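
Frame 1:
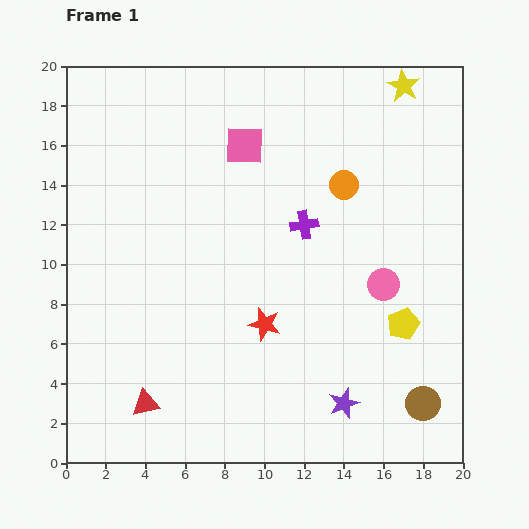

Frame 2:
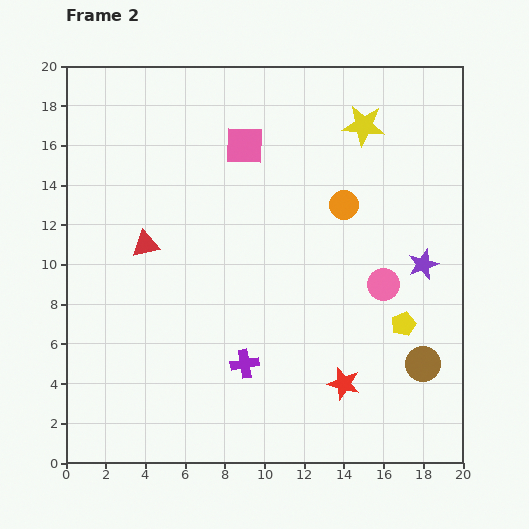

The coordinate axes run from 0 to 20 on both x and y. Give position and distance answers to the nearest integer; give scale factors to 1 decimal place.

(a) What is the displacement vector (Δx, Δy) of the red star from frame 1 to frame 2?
(4, -3)

The red star was at (10, 7) in frame 1 and (14, 4) in frame 2.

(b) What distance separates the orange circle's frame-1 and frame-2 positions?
1

The orange circle moved from (14, 14) to (14, 13), a distance of √(0² + 1²) ≈ 1.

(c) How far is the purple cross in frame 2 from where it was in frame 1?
8

The purple cross moved from (12, 12) to (9, 5), a distance of √(3² + 7²) ≈ 8.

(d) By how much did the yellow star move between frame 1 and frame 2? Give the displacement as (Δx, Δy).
(-2, -2)

The yellow star was at (17, 19) in frame 1 and (15, 17) in frame 2.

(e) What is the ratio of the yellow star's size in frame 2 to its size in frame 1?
1.3×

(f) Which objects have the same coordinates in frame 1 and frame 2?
the pink circle, the pink square, the yellow pentagon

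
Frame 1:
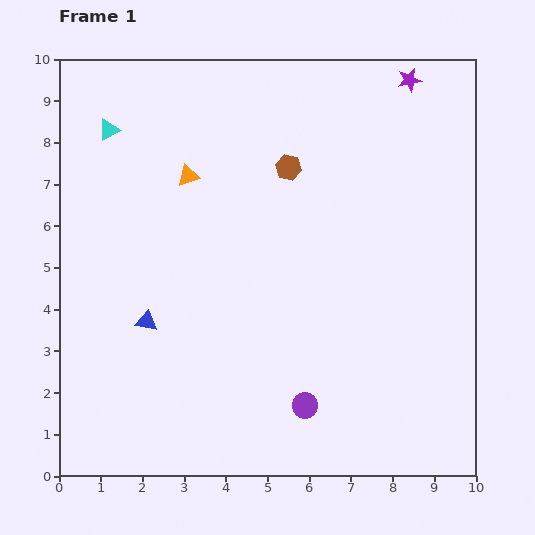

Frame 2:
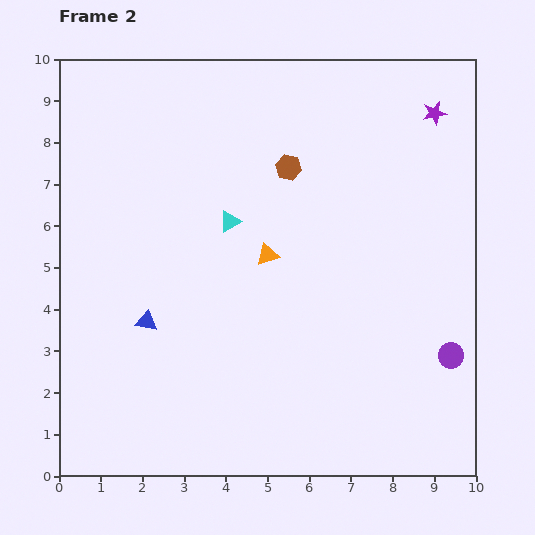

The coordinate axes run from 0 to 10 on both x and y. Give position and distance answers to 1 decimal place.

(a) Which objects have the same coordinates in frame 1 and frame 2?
the blue triangle, the brown hexagon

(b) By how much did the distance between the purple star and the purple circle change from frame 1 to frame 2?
-2.4

Distance in frame 1: 8.2. Distance in frame 2: 5.8.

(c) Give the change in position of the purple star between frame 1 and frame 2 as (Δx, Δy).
(0.6, -0.8)

The purple star was at (8.4, 9.5) in frame 1 and (9.0, 8.7) in frame 2.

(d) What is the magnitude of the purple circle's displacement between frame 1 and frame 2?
3.7

The purple circle moved from (5.9, 1.7) to (9.4, 2.9), a distance of √(3.5² + 1.2²) ≈ 3.7.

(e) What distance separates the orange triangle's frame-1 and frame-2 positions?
2.7

The orange triangle moved from (3.1, 7.2) to (5.0, 5.3), a distance of √(1.9² + 1.9²) ≈ 2.7.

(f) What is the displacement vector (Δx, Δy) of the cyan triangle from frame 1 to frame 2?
(2.9, -2.2)

The cyan triangle was at (1.2, 8.3) in frame 1 and (4.1, 6.1) in frame 2.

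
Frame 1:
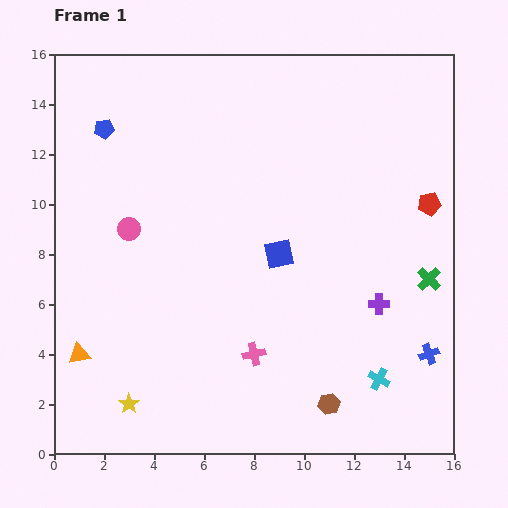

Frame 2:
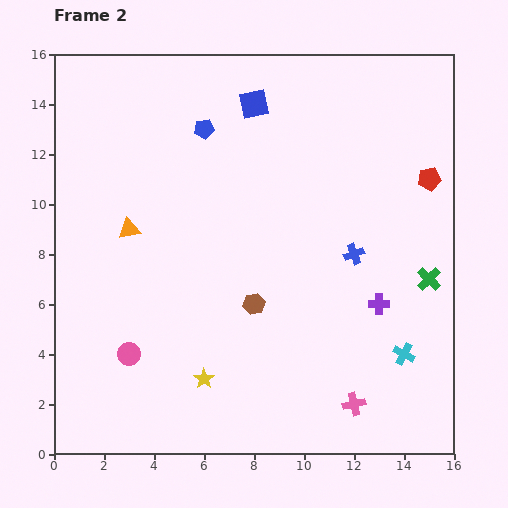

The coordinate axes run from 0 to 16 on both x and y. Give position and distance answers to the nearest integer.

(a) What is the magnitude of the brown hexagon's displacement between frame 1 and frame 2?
5

The brown hexagon moved from (11, 2) to (8, 6), a distance of √(3² + 4²) ≈ 5.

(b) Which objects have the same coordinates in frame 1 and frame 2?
the purple cross, the green cross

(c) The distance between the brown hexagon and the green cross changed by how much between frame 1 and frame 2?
+1

Distance in frame 1: 6. Distance in frame 2: 7.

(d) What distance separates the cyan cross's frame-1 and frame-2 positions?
1

The cyan cross moved from (13, 3) to (14, 4), a distance of √(1² + 1²) ≈ 1.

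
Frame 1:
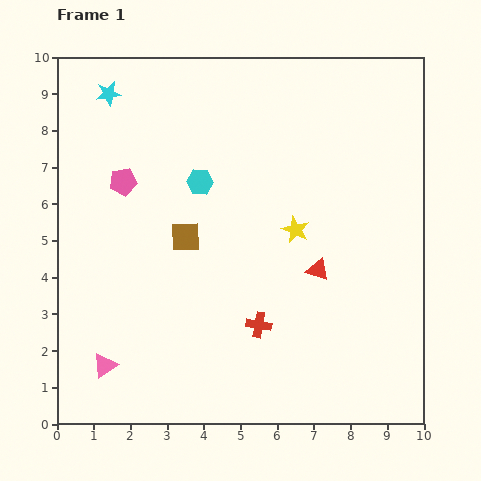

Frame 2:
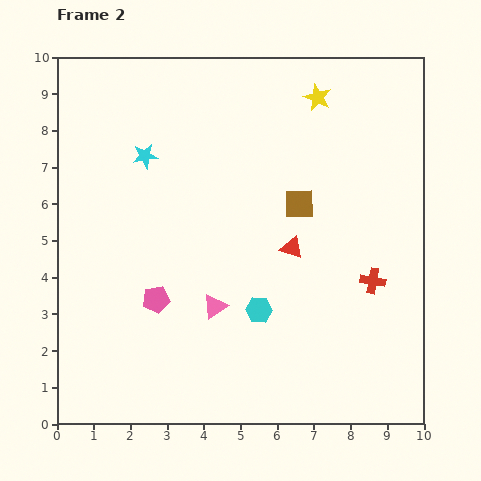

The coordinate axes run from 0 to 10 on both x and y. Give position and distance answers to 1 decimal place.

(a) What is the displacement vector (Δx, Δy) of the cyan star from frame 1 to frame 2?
(1.0, -1.7)

The cyan star was at (1.4, 9.0) in frame 1 and (2.4, 7.3) in frame 2.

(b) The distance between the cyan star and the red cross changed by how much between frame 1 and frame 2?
-0.4

Distance in frame 1: 7.5. Distance in frame 2: 7.1.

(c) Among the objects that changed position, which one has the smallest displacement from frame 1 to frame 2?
the red triangle

(moved 0.9)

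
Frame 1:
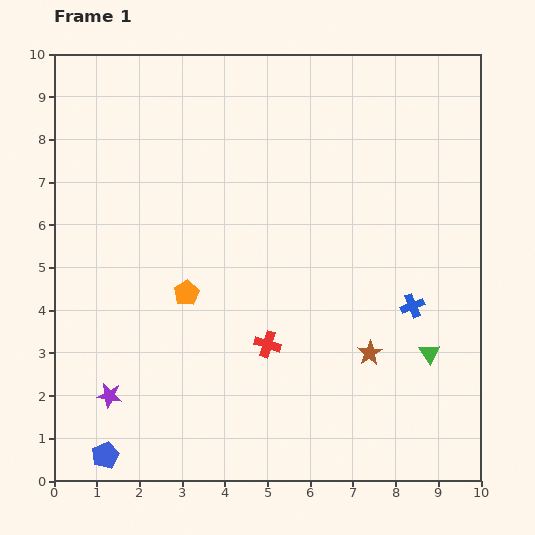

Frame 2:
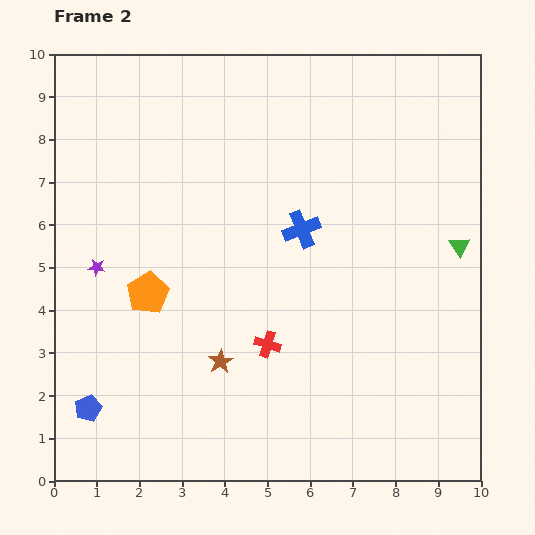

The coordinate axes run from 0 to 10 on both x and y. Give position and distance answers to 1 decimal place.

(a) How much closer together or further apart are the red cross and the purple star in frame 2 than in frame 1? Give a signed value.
+0.5

Distance in frame 1: 3.9. Distance in frame 2: 4.4.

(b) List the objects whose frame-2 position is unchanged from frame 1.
the red cross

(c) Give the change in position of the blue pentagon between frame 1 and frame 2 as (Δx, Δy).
(-0.4, 1.1)

The blue pentagon was at (1.2, 0.6) in frame 1 and (0.8, 1.7) in frame 2.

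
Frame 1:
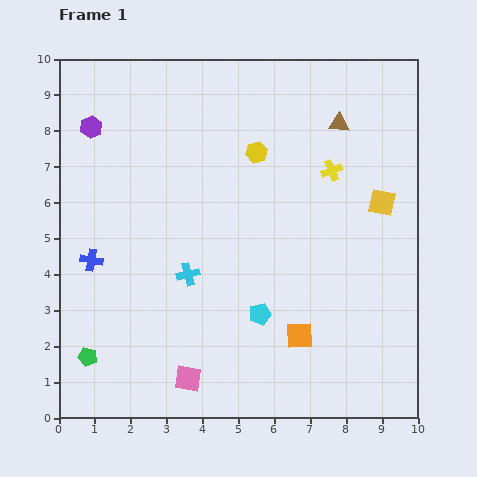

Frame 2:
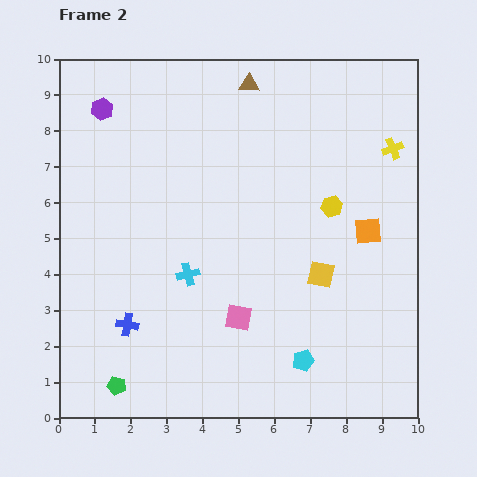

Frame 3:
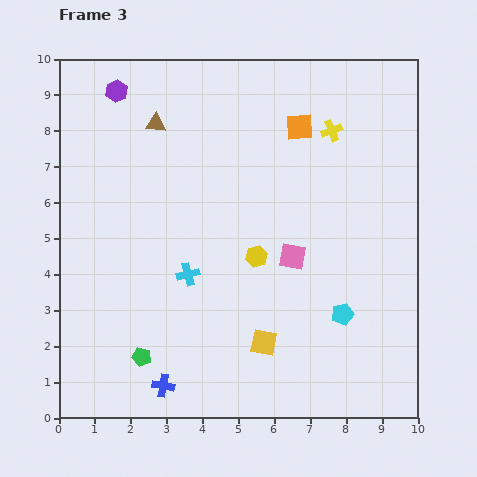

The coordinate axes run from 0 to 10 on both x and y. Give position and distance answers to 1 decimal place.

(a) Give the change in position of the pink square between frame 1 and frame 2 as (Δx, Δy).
(1.4, 1.7)

The pink square was at (3.6, 1.1) in frame 1 and (5.0, 2.8) in frame 2.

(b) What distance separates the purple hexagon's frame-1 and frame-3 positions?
1.2

The purple hexagon moved from (0.9, 8.1) to (1.6, 9.1), a distance of √(0.7² + 1.0²) ≈ 1.2.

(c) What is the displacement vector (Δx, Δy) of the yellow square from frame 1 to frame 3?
(-3.3, -3.9)

The yellow square was at (9.0, 6.0) in frame 1 and (5.7, 2.1) in frame 3.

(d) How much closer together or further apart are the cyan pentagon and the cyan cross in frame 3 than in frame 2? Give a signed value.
+0.4

Distance in frame 2: 4.0. Distance in frame 3: 4.4.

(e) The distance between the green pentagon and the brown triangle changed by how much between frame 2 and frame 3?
-2.7

Distance in frame 2: 9.2. Distance in frame 3: 6.5.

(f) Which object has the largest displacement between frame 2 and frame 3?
the orange square

(moved 3.5; next 2.8)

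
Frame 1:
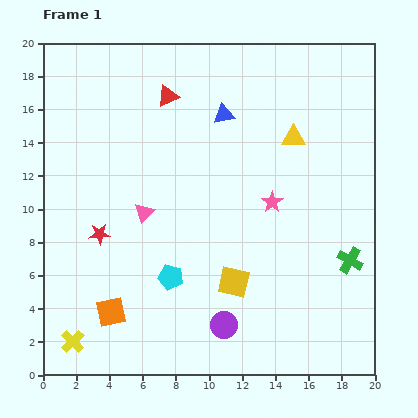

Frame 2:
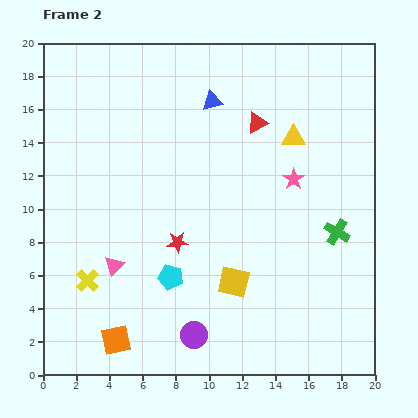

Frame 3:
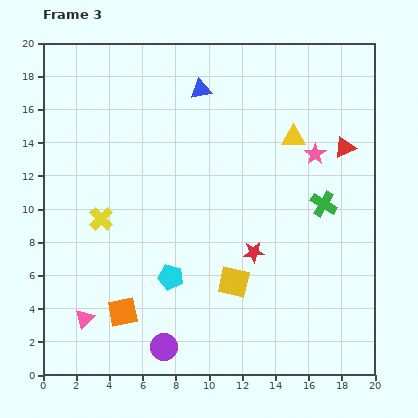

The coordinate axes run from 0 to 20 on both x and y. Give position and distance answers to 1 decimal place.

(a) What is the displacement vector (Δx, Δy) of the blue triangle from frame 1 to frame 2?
(-0.7, 0.8)

The blue triangle was at (10.9, 15.7) in frame 1 and (10.2, 16.5) in frame 2.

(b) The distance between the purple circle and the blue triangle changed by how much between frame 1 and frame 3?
+3.0

Distance in frame 1: 12.7. Distance in frame 3: 15.7.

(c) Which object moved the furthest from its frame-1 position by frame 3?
the red triangle

(moved 11.1; next 9.4)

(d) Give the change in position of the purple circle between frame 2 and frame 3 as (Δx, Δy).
(-1.8, -0.7)

The purple circle was at (9.1, 2.4) in frame 2 and (7.3, 1.7) in frame 3.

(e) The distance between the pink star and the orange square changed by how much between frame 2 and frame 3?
+0.6

Distance in frame 2: 14.4. Distance in frame 3: 15.0.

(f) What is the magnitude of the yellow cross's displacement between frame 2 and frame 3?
3.8

The yellow cross moved from (2.7, 5.7) to (3.5, 9.4), a distance of √(0.8² + 3.7²) ≈ 3.8.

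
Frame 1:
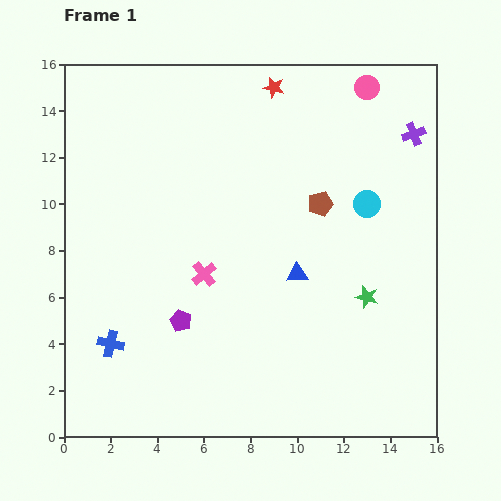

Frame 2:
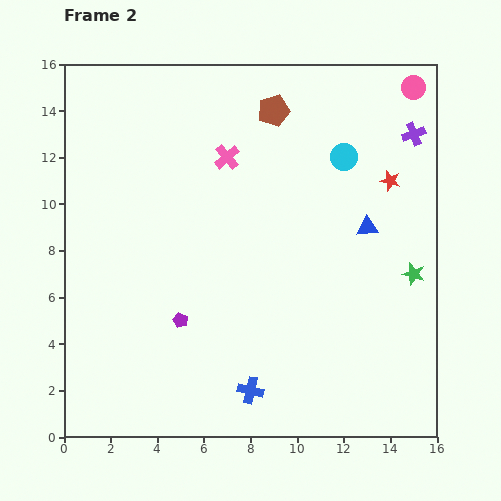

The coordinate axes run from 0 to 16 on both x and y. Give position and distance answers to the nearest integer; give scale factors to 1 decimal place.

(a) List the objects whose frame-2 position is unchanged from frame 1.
the purple pentagon, the purple cross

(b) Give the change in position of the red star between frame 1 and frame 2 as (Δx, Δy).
(5, -4)

The red star was at (9, 15) in frame 1 and (14, 11) in frame 2.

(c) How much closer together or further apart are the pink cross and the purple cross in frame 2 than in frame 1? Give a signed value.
-3

Distance in frame 1: 11. Distance in frame 2: 8.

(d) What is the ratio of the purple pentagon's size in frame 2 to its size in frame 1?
0.7×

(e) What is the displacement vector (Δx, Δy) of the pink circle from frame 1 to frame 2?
(2, 0)

The pink circle was at (13, 15) in frame 1 and (15, 15) in frame 2.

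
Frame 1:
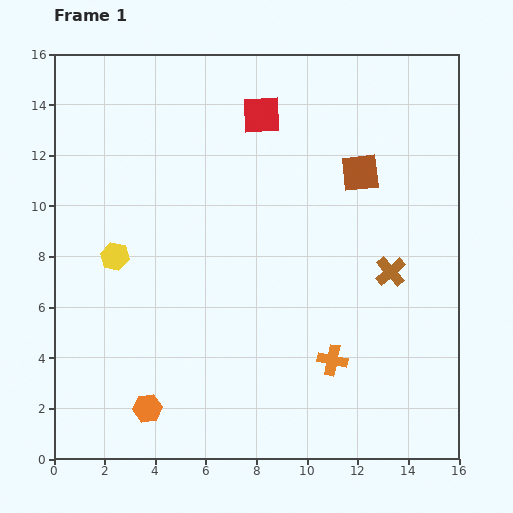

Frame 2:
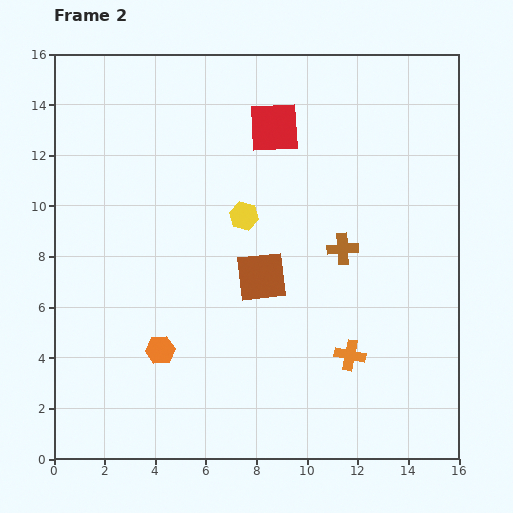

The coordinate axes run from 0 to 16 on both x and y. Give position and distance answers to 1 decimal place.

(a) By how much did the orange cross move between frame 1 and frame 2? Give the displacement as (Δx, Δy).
(0.7, 0.2)

The orange cross was at (11.0, 3.9) in frame 1 and (11.7, 4.1) in frame 2.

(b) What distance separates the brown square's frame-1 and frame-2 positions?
5.7

The brown square moved from (12.1, 11.3) to (8.2, 7.2), a distance of √(3.9² + 4.1²) ≈ 5.7.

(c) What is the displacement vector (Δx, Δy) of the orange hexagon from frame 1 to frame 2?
(0.5, 2.3)

The orange hexagon was at (3.7, 2.0) in frame 1 and (4.2, 4.3) in frame 2.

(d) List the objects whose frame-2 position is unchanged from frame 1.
none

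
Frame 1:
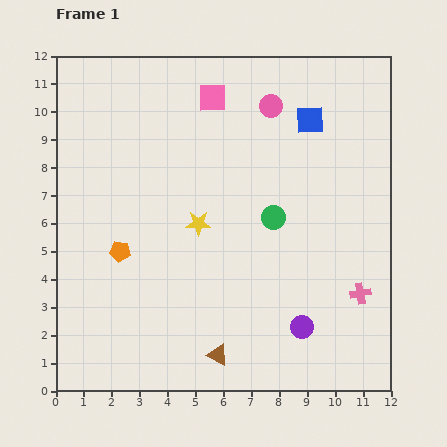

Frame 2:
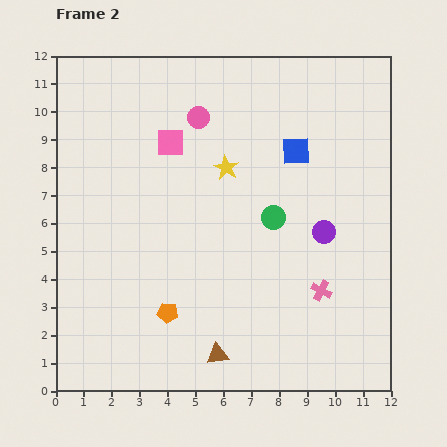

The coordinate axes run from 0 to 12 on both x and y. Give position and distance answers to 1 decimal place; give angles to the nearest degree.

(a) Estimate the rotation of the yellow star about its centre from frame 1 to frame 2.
30° clockwise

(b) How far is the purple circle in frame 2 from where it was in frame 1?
3.5

The purple circle moved from (8.8, 2.3) to (9.6, 5.7), a distance of √(0.8² + 3.4²) ≈ 3.5.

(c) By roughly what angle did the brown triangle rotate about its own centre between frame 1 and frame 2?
36° counter-clockwise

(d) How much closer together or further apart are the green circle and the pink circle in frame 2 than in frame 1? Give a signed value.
+0.5

Distance in frame 1: 4.0. Distance in frame 2: 4.5.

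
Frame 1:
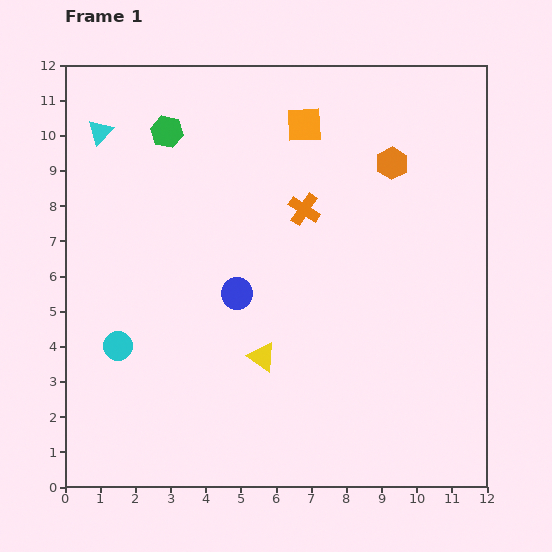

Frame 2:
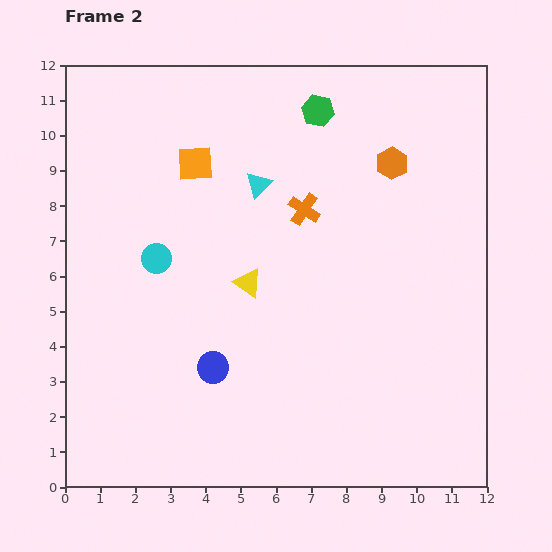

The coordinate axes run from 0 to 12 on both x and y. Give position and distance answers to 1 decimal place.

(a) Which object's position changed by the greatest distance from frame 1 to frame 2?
the cyan triangle

(moved 4.7; next 4.3)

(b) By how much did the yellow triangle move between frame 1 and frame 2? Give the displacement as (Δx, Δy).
(-0.4, 2.1)

The yellow triangle was at (5.6, 3.7) in frame 1 and (5.2, 5.8) in frame 2.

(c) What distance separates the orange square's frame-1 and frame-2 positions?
3.3

The orange square moved from (6.8, 10.3) to (3.7, 9.2), a distance of √(3.1² + 1.1²) ≈ 3.3.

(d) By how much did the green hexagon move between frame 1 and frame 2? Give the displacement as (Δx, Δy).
(4.3, 0.6)

The green hexagon was at (2.9, 10.1) in frame 1 and (7.2, 10.7) in frame 2.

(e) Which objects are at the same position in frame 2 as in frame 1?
the orange cross, the orange hexagon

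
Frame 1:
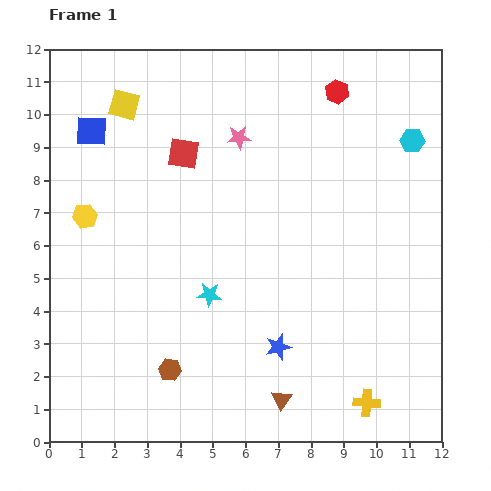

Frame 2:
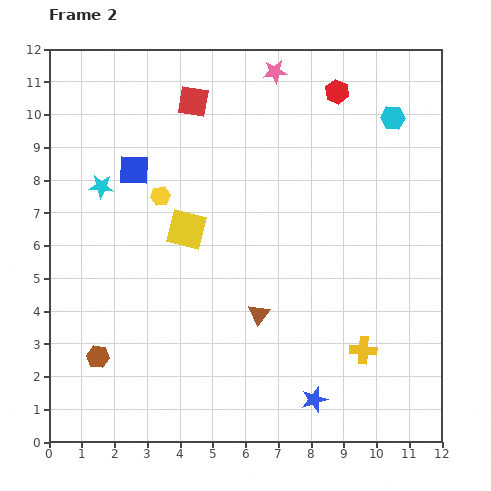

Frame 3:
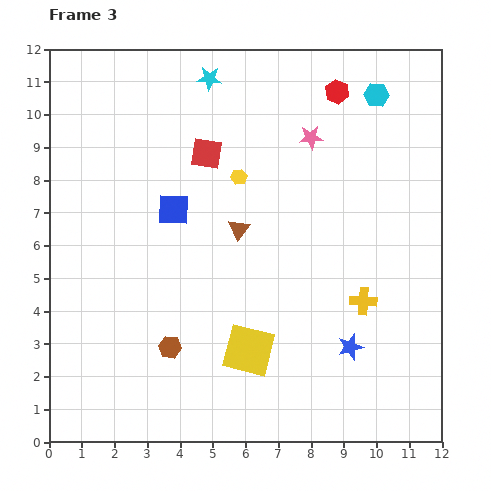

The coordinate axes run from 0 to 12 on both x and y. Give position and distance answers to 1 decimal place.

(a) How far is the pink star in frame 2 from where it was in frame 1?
2.3

The pink star moved from (5.8, 9.3) to (6.9, 11.3), a distance of √(1.1² + 2.0²) ≈ 2.3.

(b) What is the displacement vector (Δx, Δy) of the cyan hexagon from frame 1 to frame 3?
(-1.1, 1.4)

The cyan hexagon was at (11.1, 9.2) in frame 1 and (10.0, 10.6) in frame 3.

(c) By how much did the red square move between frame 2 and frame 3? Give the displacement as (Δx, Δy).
(0.4, -1.6)

The red square was at (4.4, 10.4) in frame 2 and (4.8, 8.8) in frame 3.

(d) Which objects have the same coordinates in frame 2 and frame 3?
the red hexagon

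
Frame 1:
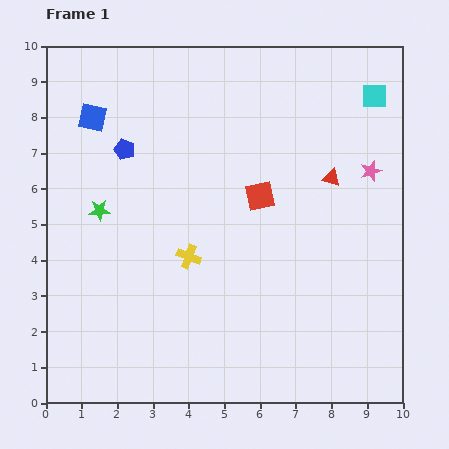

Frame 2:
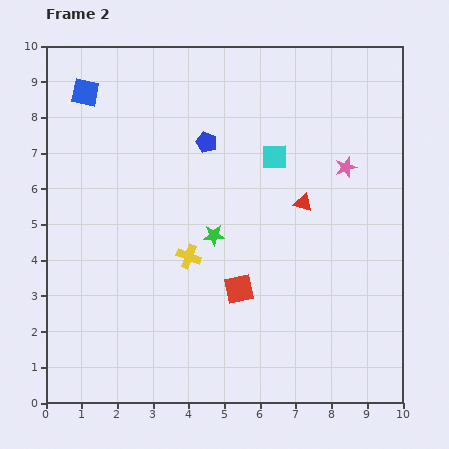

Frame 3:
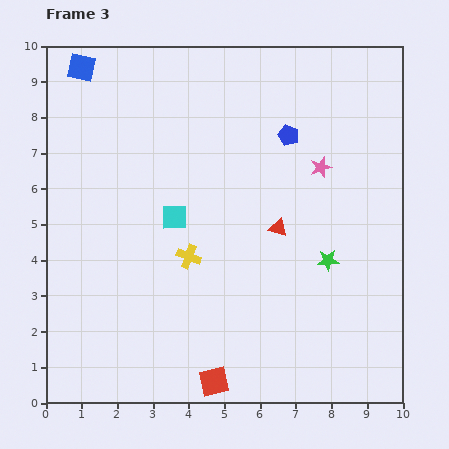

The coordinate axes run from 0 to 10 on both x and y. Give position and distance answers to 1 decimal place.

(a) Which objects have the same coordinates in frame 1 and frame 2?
the yellow cross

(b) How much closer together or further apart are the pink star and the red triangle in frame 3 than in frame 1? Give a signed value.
+1.0

Distance in frame 1: 1.1. Distance in frame 3: 2.1.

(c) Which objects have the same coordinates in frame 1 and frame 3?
the yellow cross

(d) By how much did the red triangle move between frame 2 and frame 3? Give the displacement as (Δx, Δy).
(-0.7, -0.7)

The red triangle was at (7.2, 5.6) in frame 2 and (6.5, 4.9) in frame 3.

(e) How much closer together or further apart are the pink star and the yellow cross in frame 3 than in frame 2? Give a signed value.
-0.6

Distance in frame 2: 5.1. Distance in frame 3: 4.5.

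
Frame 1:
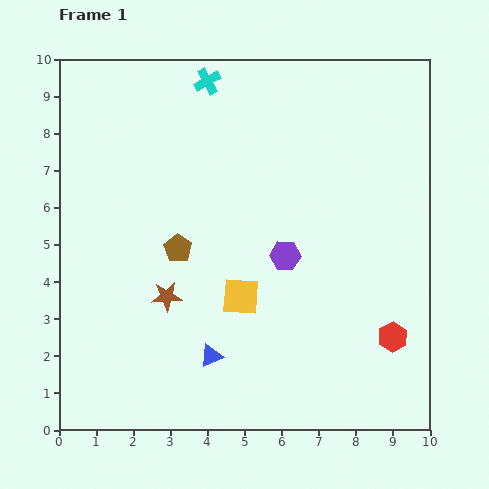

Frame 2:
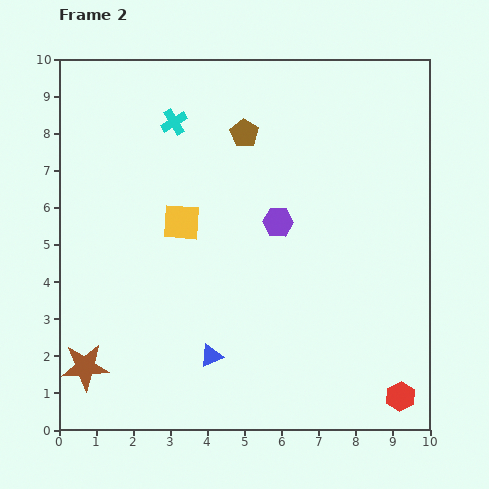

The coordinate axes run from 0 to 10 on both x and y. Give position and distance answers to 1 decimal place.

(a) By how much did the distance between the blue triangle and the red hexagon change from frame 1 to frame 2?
+0.3

Distance in frame 1: 4.9. Distance in frame 2: 5.2.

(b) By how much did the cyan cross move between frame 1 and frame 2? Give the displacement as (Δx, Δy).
(-0.9, -1.1)

The cyan cross was at (4.0, 9.4) in frame 1 and (3.1, 8.3) in frame 2.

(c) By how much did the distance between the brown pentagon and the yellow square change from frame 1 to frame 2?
+0.8

Distance in frame 1: 2.1. Distance in frame 2: 2.9.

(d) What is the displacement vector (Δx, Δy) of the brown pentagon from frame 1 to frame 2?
(1.8, 3.1)

The brown pentagon was at (3.2, 4.9) in frame 1 and (5.0, 8.0) in frame 2.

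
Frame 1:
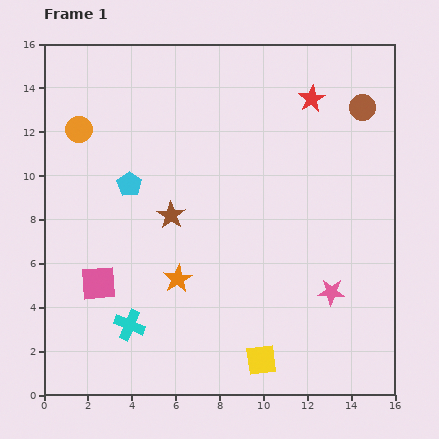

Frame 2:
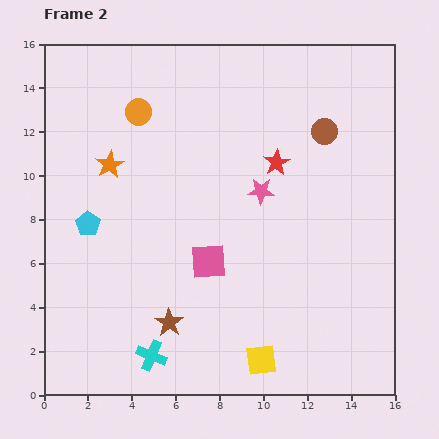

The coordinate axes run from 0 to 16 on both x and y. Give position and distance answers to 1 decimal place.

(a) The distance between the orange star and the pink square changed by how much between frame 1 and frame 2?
+2.7

Distance in frame 1: 3.6. Distance in frame 2: 6.3.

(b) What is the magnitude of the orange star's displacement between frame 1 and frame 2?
6.1

The orange star moved from (6.1, 5.3) to (3.0, 10.5), a distance of √(3.1² + 5.2²) ≈ 6.1.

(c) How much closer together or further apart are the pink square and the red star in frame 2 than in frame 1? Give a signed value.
-7.3

Distance in frame 1: 12.8. Distance in frame 2: 5.5.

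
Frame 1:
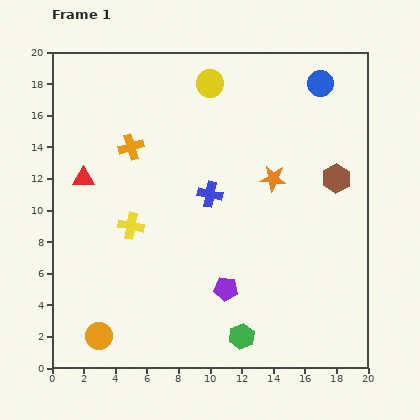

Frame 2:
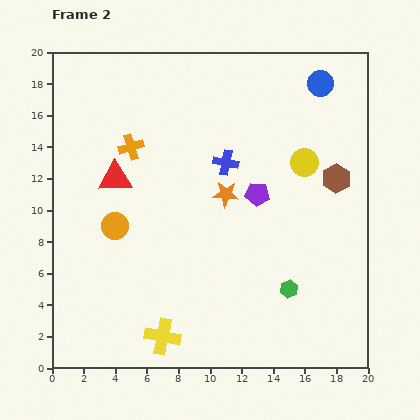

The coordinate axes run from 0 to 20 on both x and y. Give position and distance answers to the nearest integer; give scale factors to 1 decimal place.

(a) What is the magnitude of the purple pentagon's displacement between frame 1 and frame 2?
6

The purple pentagon moved from (11, 5) to (13, 11), a distance of √(2² + 6²) ≈ 6.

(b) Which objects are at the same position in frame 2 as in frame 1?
the blue circle, the orange cross, the brown hexagon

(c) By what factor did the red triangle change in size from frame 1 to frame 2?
1.6×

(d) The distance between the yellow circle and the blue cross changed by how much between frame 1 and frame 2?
-2

Distance in frame 1: 7. Distance in frame 2: 5.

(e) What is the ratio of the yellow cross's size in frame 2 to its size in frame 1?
1.4×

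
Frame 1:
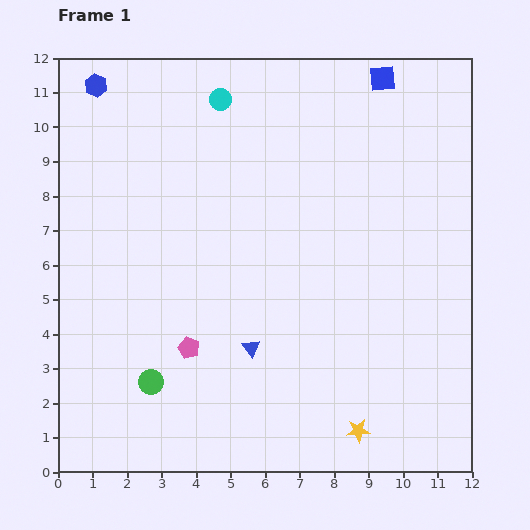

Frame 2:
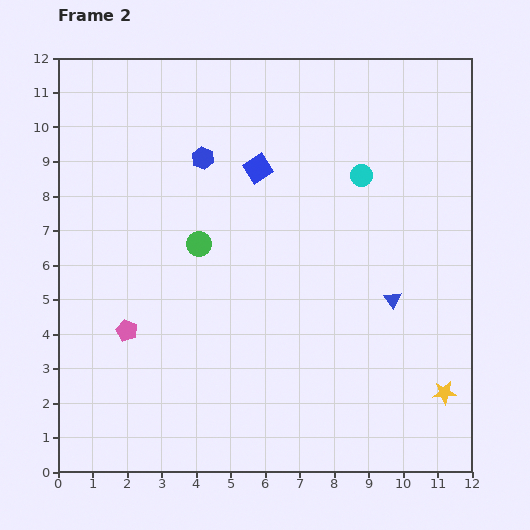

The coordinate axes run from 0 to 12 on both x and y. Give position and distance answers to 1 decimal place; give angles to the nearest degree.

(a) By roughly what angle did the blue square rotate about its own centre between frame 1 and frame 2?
28° counter-clockwise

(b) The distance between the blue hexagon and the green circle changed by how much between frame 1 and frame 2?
-6.2

Distance in frame 1: 8.7. Distance in frame 2: 2.5.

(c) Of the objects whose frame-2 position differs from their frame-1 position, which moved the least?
the pink pentagon

(moved 1.9)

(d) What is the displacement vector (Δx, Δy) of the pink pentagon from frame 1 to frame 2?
(-1.8, 0.5)

The pink pentagon was at (3.8, 3.6) in frame 1 and (2.0, 4.1) in frame 2.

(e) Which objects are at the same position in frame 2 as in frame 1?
none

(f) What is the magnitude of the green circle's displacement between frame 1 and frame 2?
4.2

The green circle moved from (2.7, 2.6) to (4.1, 6.6), a distance of √(1.4² + 4.0²) ≈ 4.2.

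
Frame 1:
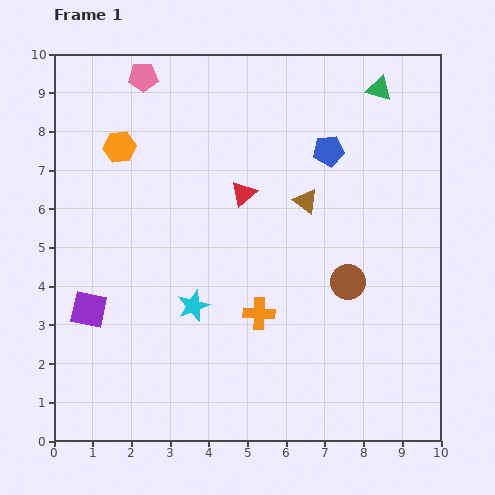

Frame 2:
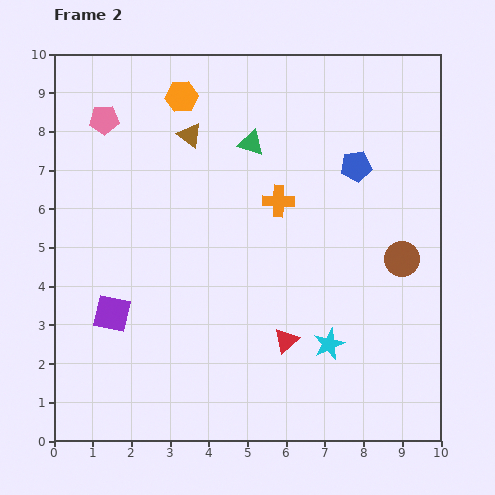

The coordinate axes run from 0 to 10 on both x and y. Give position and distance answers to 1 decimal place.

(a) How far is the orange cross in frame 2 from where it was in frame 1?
2.9

The orange cross moved from (5.3, 3.3) to (5.8, 6.2), a distance of √(0.5² + 2.9²) ≈ 2.9.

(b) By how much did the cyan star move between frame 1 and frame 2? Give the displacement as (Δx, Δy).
(3.5, -1.0)

The cyan star was at (3.6, 3.5) in frame 1 and (7.1, 2.5) in frame 2.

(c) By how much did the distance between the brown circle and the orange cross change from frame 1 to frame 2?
+1.1

Distance in frame 1: 2.4. Distance in frame 2: 3.5.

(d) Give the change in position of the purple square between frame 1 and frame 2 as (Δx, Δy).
(0.6, -0.1)

The purple square was at (0.9, 3.4) in frame 1 and (1.5, 3.3) in frame 2.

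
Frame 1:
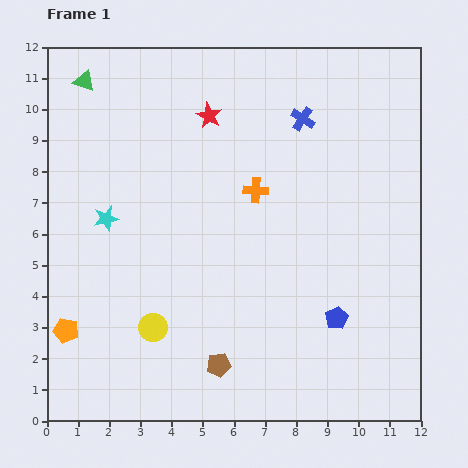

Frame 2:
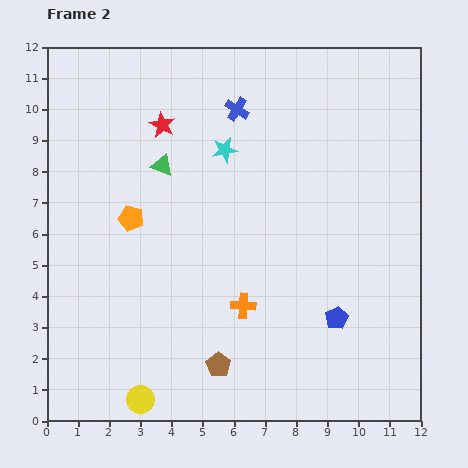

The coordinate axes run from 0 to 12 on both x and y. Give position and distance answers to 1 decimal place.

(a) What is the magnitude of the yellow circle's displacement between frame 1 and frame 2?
2.3

The yellow circle moved from (3.4, 3.0) to (3.0, 0.7), a distance of √(0.4² + 2.3²) ≈ 2.3.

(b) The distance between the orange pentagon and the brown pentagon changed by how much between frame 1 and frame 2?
+0.5

Distance in frame 1: 5.0. Distance in frame 2: 5.5.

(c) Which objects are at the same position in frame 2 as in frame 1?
the brown pentagon, the blue pentagon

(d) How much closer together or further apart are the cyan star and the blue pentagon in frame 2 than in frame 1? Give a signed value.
-1.6

Distance in frame 1: 8.1. Distance in frame 2: 6.5.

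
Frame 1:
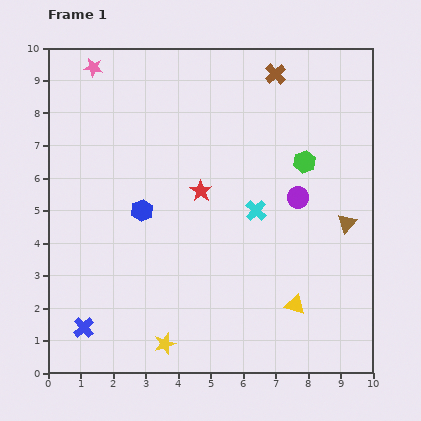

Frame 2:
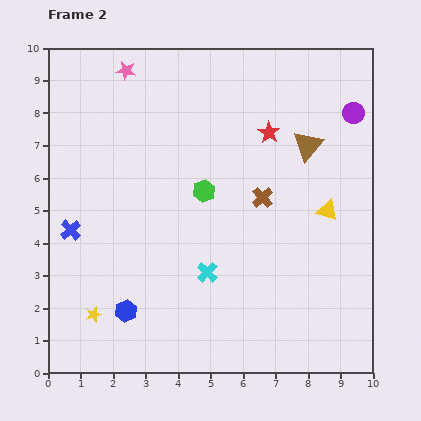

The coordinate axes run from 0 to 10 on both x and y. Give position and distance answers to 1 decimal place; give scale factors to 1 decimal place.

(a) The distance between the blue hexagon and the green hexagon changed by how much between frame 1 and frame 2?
-0.8

Distance in frame 1: 5.2. Distance in frame 2: 4.4.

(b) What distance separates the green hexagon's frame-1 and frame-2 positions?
3.2

The green hexagon moved from (7.9, 6.5) to (4.8, 5.6), a distance of √(3.1² + 0.9²) ≈ 3.2.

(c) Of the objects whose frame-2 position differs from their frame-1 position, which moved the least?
the pink star

(moved 1.0)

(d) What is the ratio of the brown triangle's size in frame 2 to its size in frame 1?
1.6×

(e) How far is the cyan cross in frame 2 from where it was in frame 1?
2.4

The cyan cross moved from (6.4, 5.0) to (4.9, 3.1), a distance of √(1.5² + 1.9²) ≈ 2.4.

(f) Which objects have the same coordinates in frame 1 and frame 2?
none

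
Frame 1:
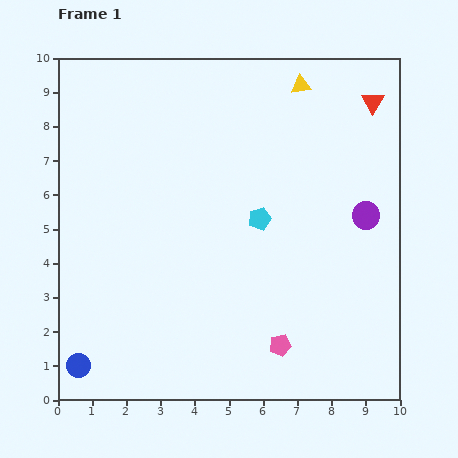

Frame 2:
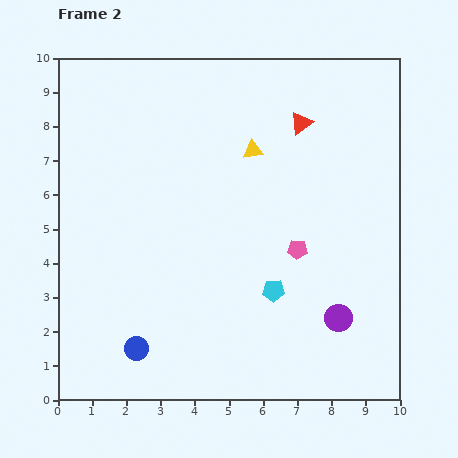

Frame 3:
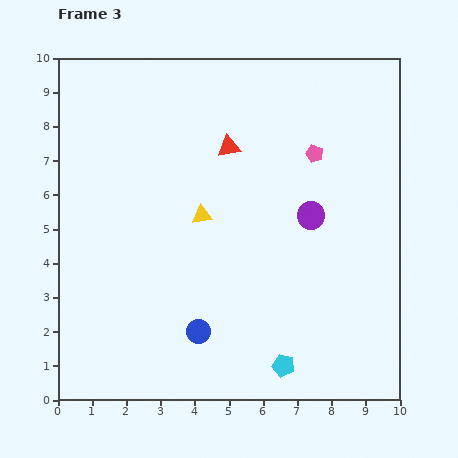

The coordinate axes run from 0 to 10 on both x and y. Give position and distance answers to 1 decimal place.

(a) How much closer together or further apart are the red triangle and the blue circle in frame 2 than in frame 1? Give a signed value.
-3.3

Distance in frame 1: 11.5. Distance in frame 2: 8.2.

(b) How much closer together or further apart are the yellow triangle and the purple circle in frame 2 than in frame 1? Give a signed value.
+1.3

Distance in frame 1: 4.2. Distance in frame 2: 5.5.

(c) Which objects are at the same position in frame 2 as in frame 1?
none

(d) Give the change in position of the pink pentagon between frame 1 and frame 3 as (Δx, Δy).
(1.0, 5.6)

The pink pentagon was at (6.5, 1.6) in frame 1 and (7.5, 7.2) in frame 3.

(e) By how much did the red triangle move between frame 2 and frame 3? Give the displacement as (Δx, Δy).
(-2.1, -0.7)

The red triangle was at (7.1, 8.1) in frame 2 and (5.0, 7.4) in frame 3.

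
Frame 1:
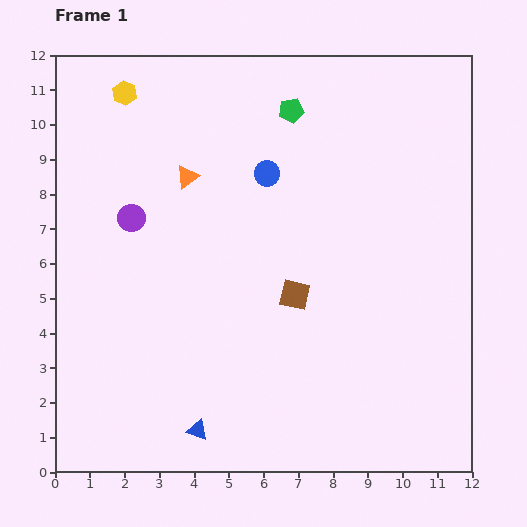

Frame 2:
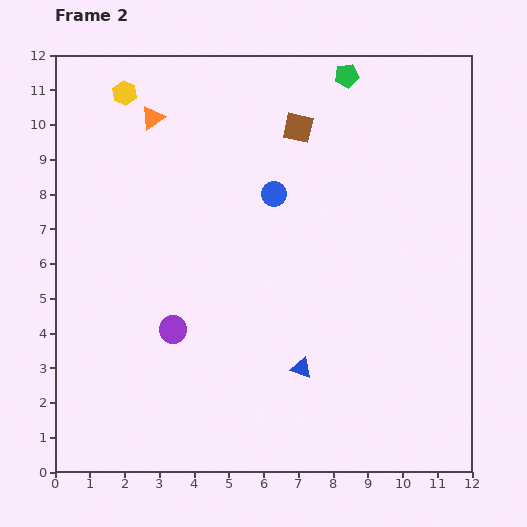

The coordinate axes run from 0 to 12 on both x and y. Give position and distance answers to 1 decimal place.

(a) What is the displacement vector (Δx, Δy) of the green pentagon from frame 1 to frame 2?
(1.6, 1.0)

The green pentagon was at (6.8, 10.4) in frame 1 and (8.4, 11.4) in frame 2.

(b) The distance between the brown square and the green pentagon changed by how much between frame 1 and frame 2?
-3.2

Distance in frame 1: 5.3. Distance in frame 2: 2.1.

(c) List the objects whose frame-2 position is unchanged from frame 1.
the yellow hexagon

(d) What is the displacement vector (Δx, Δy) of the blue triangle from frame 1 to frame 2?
(3.0, 1.8)

The blue triangle was at (4.1, 1.2) in frame 1 and (7.1, 3.0) in frame 2.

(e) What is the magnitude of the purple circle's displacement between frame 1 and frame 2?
3.4

The purple circle moved from (2.2, 7.3) to (3.4, 4.1), a distance of √(1.2² + 3.2²) ≈ 3.4.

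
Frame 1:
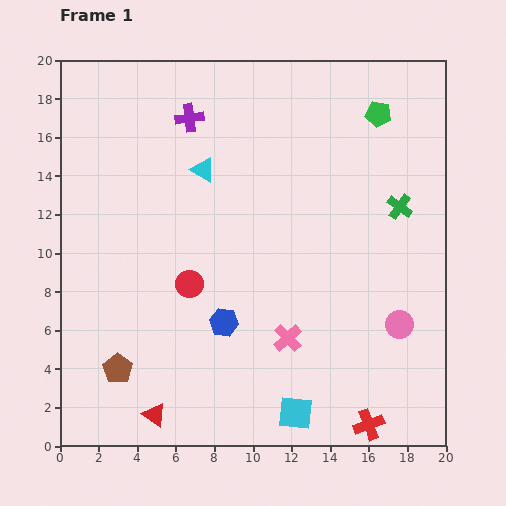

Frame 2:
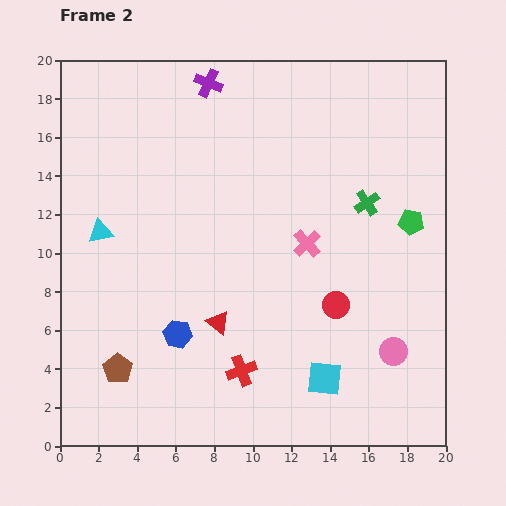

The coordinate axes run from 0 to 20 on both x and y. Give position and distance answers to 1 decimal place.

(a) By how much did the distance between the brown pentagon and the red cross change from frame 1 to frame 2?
-6.9

Distance in frame 1: 13.3. Distance in frame 2: 6.4.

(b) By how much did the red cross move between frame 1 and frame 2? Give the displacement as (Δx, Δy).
(-6.6, 2.8)

The red cross was at (16.0, 1.1) in frame 1 and (9.4, 3.9) in frame 2.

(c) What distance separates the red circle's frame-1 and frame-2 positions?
7.7

The red circle moved from (6.7, 8.4) to (14.3, 7.3), a distance of √(7.6² + 1.1²) ≈ 7.7.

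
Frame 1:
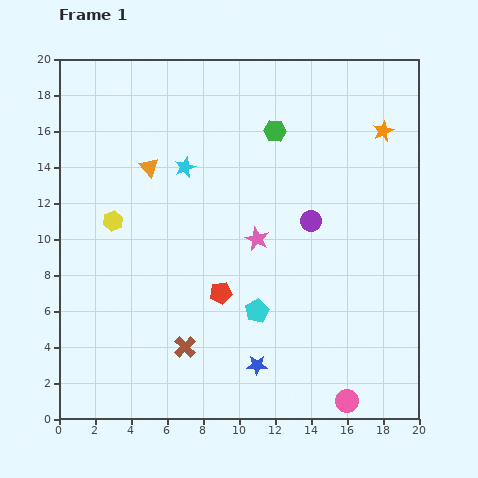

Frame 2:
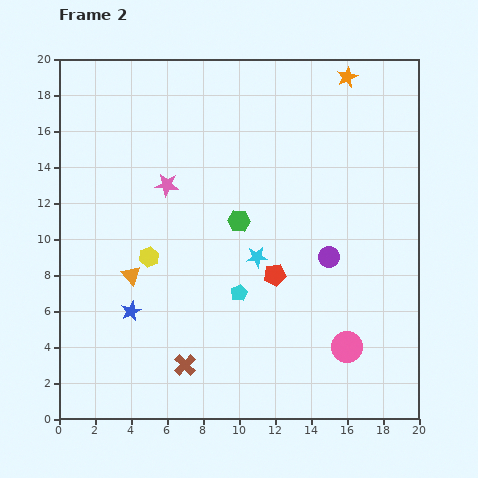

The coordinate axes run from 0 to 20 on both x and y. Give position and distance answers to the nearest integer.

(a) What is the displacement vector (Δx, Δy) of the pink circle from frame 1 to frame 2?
(0, 3)

The pink circle was at (16, 1) in frame 1 and (16, 4) in frame 2.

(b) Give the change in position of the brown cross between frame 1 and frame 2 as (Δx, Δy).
(0, -1)

The brown cross was at (7, 4) in frame 1 and (7, 3) in frame 2.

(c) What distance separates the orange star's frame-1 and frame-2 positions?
4

The orange star moved from (18, 16) to (16, 19), a distance of √(2² + 3²) ≈ 4.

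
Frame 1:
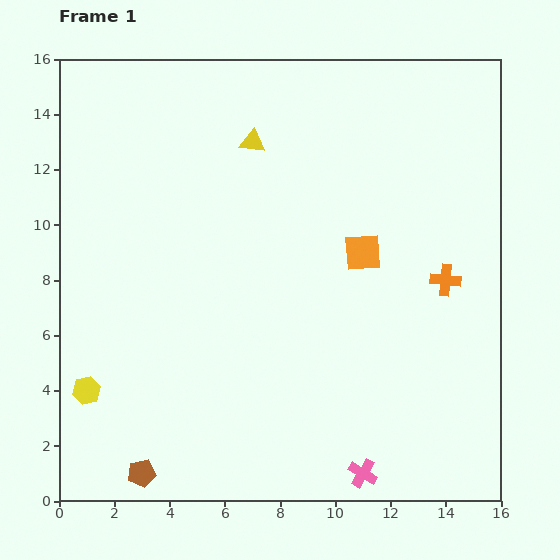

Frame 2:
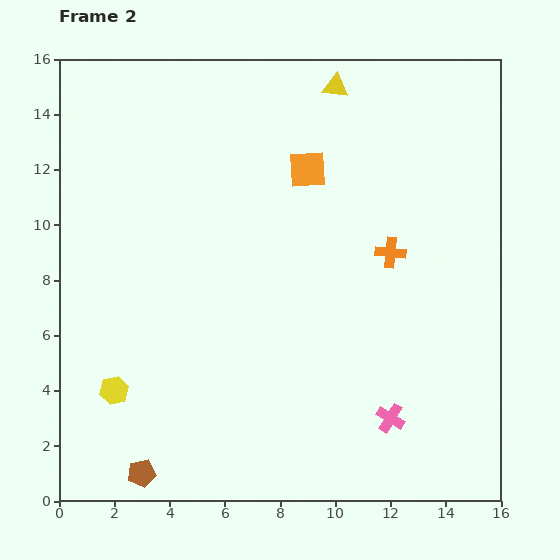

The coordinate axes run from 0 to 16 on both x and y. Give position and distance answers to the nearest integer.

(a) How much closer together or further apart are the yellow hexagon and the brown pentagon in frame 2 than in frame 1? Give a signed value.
-1

Distance in frame 1: 4. Distance in frame 2: 3.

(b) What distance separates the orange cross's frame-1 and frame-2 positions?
2

The orange cross moved from (14, 8) to (12, 9), a distance of √(2² + 1²) ≈ 2.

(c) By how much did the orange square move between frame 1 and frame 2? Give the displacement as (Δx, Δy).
(-2, 3)

The orange square was at (11, 9) in frame 1 and (9, 12) in frame 2.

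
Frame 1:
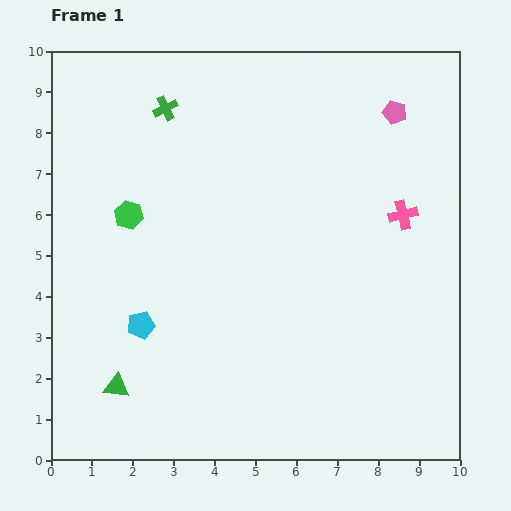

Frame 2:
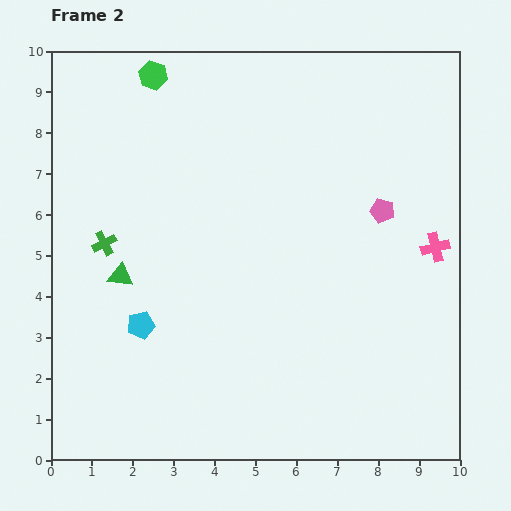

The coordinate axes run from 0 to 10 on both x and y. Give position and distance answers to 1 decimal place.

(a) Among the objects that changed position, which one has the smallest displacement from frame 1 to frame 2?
the pink cross

(moved 1.1)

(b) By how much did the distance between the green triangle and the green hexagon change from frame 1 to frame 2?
+0.8

Distance in frame 1: 4.2. Distance in frame 2: 5.0.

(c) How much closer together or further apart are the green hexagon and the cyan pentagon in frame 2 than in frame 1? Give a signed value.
+3.4

Distance in frame 1: 2.7. Distance in frame 2: 6.1.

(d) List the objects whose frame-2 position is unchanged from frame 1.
the cyan pentagon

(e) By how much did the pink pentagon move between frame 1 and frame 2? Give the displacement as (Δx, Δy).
(-0.3, -2.4)

The pink pentagon was at (8.4, 8.5) in frame 1 and (8.1, 6.1) in frame 2.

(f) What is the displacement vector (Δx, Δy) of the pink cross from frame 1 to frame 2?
(0.8, -0.8)

The pink cross was at (8.6, 6.0) in frame 1 and (9.4, 5.2) in frame 2.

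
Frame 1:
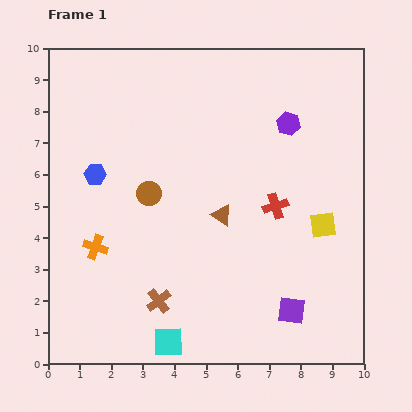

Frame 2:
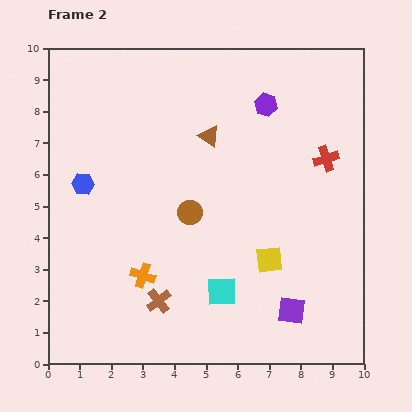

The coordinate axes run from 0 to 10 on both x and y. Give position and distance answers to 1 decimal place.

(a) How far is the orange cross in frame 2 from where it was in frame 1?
1.7

The orange cross moved from (1.5, 3.7) to (3.0, 2.8), a distance of √(1.5² + 0.9²) ≈ 1.7.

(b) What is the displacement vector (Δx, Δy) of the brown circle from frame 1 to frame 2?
(1.3, -0.6)

The brown circle was at (3.2, 5.4) in frame 1 and (4.5, 4.8) in frame 2.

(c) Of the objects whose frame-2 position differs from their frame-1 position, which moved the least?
the blue hexagon

(moved 0.5)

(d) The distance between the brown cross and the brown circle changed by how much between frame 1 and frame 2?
-0.4

Distance in frame 1: 3.4. Distance in frame 2: 3.0.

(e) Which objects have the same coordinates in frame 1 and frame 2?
the purple square, the brown cross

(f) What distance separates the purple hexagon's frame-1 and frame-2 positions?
0.9

The purple hexagon moved from (7.6, 7.6) to (6.9, 8.2), a distance of √(0.7² + 0.6²) ≈ 0.9.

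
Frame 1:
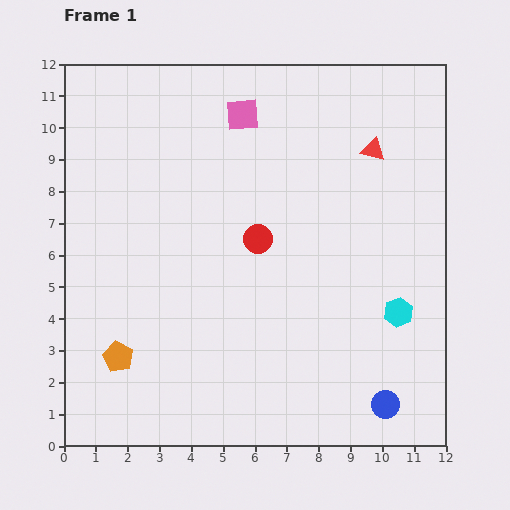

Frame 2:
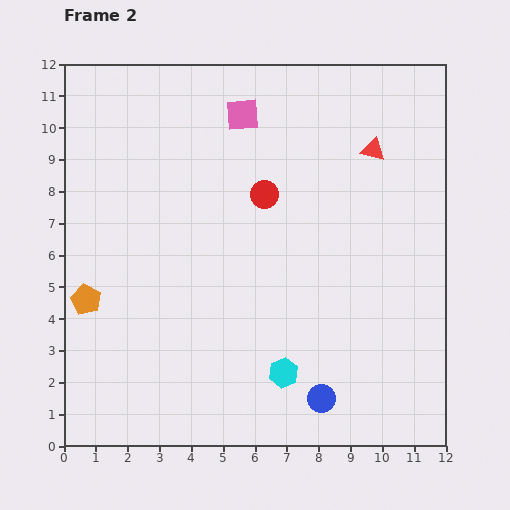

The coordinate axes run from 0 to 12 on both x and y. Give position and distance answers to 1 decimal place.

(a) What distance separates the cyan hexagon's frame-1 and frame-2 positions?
4.1

The cyan hexagon moved from (10.5, 4.2) to (6.9, 2.3), a distance of √(3.6² + 1.9²) ≈ 4.1.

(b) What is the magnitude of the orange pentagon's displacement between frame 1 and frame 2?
2.1

The orange pentagon moved from (1.7, 2.8) to (0.7, 4.6), a distance of √(1.0² + 1.8²) ≈ 2.1.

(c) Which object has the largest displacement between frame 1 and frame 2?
the cyan hexagon

(moved 4.1; next 2.1)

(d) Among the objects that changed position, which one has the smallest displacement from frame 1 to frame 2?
the red circle

(moved 1.4)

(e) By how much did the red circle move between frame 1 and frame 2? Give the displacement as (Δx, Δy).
(0.2, 1.4)

The red circle was at (6.1, 6.5) in frame 1 and (6.3, 7.9) in frame 2.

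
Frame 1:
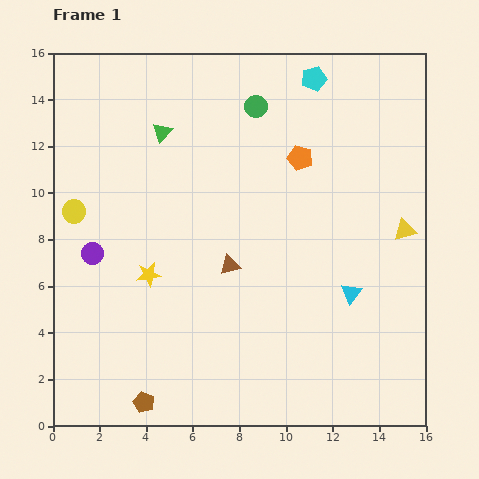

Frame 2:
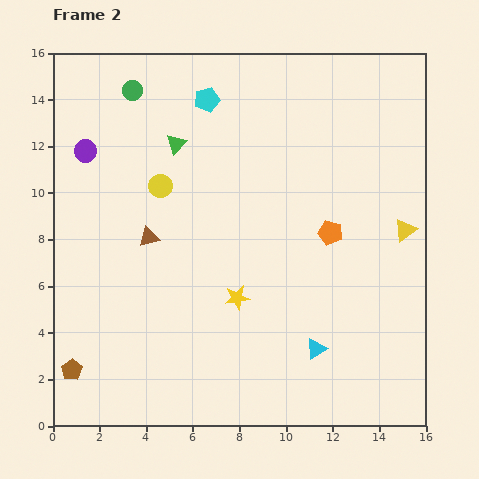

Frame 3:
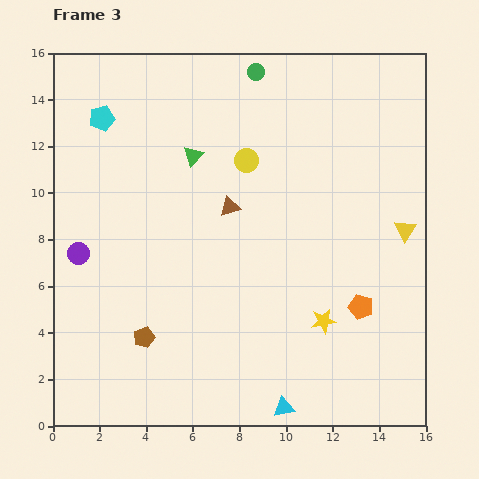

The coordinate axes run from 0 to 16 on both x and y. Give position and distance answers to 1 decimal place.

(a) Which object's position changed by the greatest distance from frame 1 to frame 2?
the green circle

(moved 5.3; next 4.7)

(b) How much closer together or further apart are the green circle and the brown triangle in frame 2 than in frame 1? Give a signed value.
-0.6

Distance in frame 1: 6.9. Distance in frame 2: 6.3.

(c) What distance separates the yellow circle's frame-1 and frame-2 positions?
3.9

The yellow circle moved from (0.9, 9.2) to (4.6, 10.3), a distance of √(3.7² + 1.1²) ≈ 3.9.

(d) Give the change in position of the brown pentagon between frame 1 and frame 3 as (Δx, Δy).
(0.0, 2.8)

The brown pentagon was at (3.9, 1.0) in frame 1 and (3.9, 3.8) in frame 3.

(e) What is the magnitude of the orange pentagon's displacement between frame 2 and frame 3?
3.5

The orange pentagon moved from (11.9, 8.3) to (13.2, 5.1), a distance of √(1.3² + 3.2²) ≈ 3.5.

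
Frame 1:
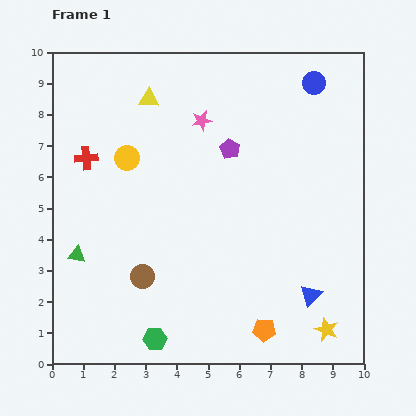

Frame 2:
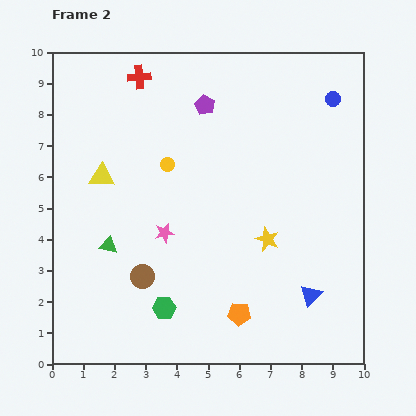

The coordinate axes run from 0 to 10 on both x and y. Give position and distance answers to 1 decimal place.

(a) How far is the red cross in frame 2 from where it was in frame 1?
3.1

The red cross moved from (1.1, 6.6) to (2.8, 9.2), a distance of √(1.7² + 2.6²) ≈ 3.1.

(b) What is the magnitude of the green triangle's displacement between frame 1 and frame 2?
1.0

The green triangle moved from (0.8, 3.5) to (1.8, 3.8), a distance of √(1.0² + 0.3²) ≈ 1.0.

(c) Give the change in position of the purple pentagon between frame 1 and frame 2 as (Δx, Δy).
(-0.8, 1.4)

The purple pentagon was at (5.7, 6.9) in frame 1 and (4.9, 8.3) in frame 2.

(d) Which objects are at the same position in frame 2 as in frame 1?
the brown circle, the blue triangle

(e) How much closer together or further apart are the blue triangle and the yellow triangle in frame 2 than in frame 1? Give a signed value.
-0.5

Distance in frame 1: 8.2. Distance in frame 2: 7.7.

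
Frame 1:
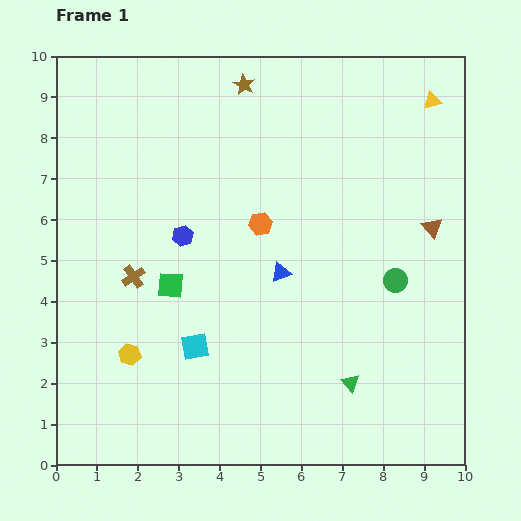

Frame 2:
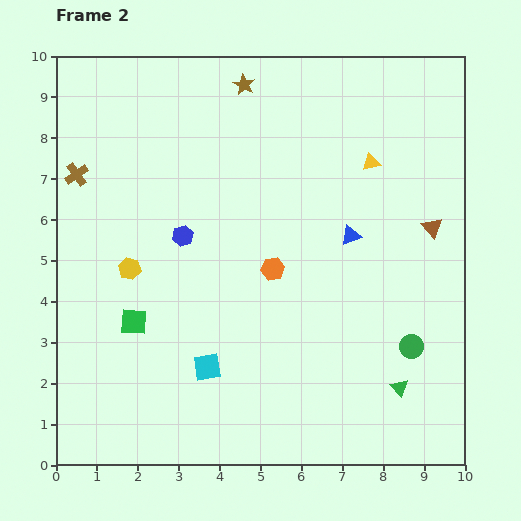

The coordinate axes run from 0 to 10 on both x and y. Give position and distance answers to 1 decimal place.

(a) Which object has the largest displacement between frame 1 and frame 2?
the brown cross

(moved 2.9; next 2.1)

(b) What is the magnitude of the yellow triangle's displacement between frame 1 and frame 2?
2.1

The yellow triangle moved from (9.2, 8.9) to (7.7, 7.4), a distance of √(1.5² + 1.5²) ≈ 2.1.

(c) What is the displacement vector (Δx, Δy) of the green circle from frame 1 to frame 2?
(0.4, -1.6)

The green circle was at (8.3, 4.5) in frame 1 and (8.7, 2.9) in frame 2.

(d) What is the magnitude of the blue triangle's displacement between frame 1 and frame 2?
1.9

The blue triangle moved from (5.5, 4.7) to (7.2, 5.6), a distance of √(1.7² + 0.9²) ≈ 1.9.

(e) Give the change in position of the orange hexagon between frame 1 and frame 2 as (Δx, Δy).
(0.3, -1.1)

The orange hexagon was at (5.0, 5.9) in frame 1 and (5.3, 4.8) in frame 2.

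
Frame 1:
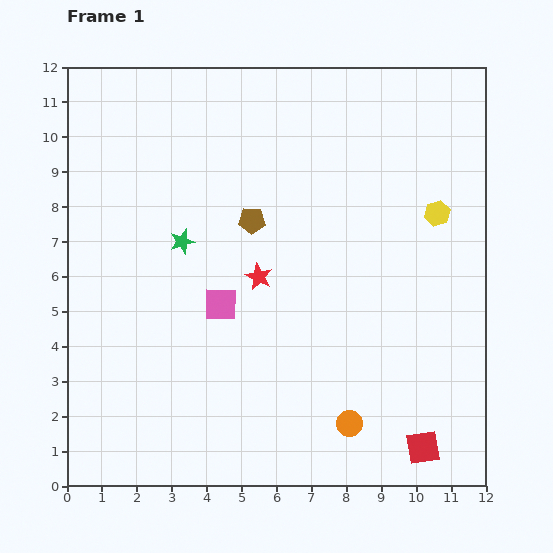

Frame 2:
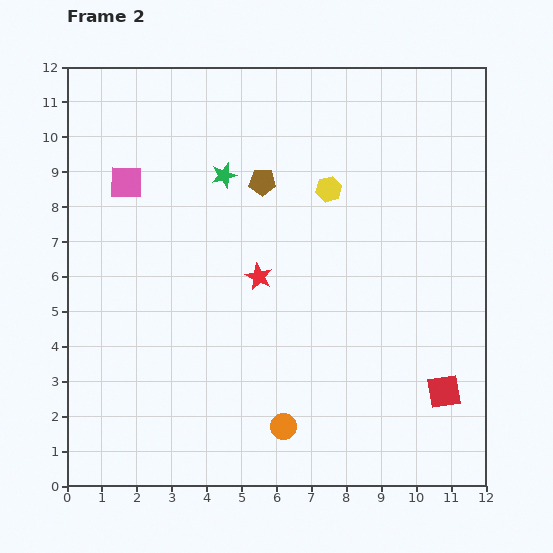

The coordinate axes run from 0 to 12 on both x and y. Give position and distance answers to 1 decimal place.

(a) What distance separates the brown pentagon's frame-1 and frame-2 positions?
1.1

The brown pentagon moved from (5.3, 7.6) to (5.6, 8.7), a distance of √(0.3² + 1.1²) ≈ 1.1.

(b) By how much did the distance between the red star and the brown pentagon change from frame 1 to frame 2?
+1.1

Distance in frame 1: 1.6. Distance in frame 2: 2.7.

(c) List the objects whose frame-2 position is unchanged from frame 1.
the red star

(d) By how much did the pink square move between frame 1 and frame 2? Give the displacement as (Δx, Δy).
(-2.7, 3.5)

The pink square was at (4.4, 5.2) in frame 1 and (1.7, 8.7) in frame 2.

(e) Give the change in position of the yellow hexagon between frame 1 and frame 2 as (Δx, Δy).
(-3.1, 0.7)

The yellow hexagon was at (10.6, 7.8) in frame 1 and (7.5, 8.5) in frame 2.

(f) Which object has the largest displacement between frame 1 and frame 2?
the pink square

(moved 4.4; next 3.2)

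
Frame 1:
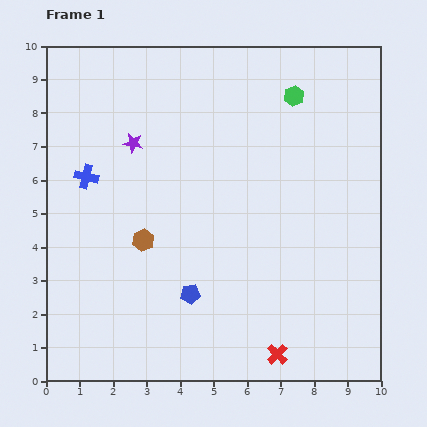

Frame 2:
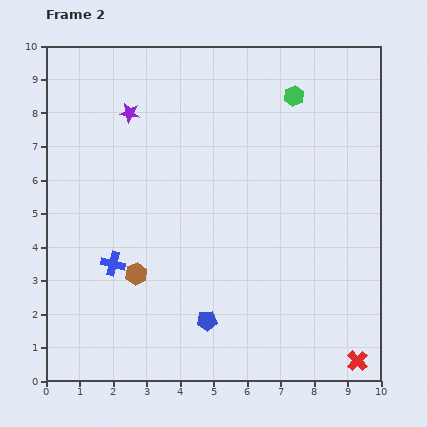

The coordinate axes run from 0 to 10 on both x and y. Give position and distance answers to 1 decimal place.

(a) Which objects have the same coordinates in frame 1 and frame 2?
the green hexagon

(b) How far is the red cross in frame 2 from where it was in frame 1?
2.4

The red cross moved from (6.9, 0.8) to (9.3, 0.6), a distance of √(2.4² + 0.2²) ≈ 2.4.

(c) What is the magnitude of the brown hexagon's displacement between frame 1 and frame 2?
1.0

The brown hexagon moved from (2.9, 4.2) to (2.7, 3.2), a distance of √(0.2² + 1.0²) ≈ 1.0.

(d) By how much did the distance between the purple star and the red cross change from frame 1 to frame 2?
+2.4

Distance in frame 1: 7.6. Distance in frame 2: 10.0.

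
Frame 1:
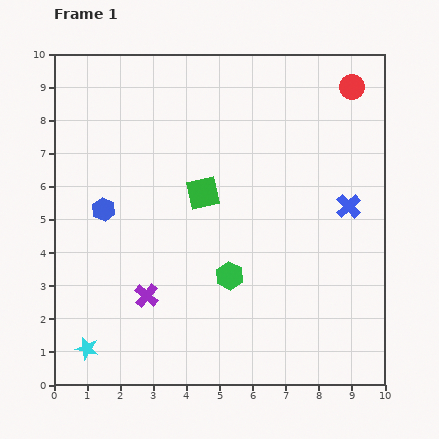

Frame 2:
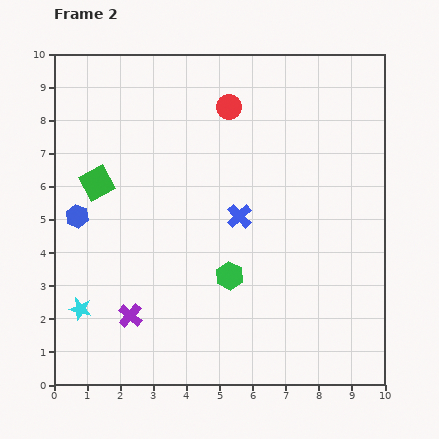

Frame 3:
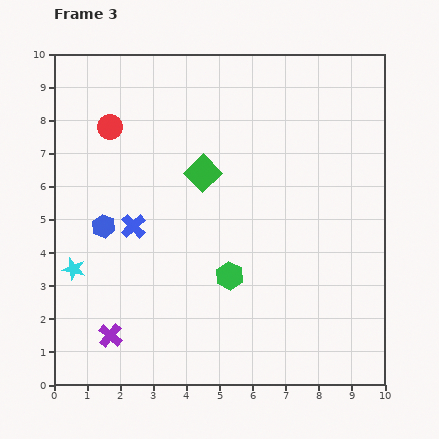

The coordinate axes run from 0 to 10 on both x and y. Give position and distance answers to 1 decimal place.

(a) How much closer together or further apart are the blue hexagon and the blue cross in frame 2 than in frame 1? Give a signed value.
-2.5

Distance in frame 1: 7.4. Distance in frame 2: 4.9.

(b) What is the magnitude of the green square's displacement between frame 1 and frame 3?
0.6

The green square moved from (4.5, 5.8) to (4.5, 6.4), a distance of √(0.0² + 0.6²) ≈ 0.6.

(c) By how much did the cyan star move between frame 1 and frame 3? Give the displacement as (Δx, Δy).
(-0.4, 2.4)

The cyan star was at (1.0, 1.1) in frame 1 and (0.6, 3.5) in frame 3.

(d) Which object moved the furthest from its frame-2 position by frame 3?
the red circle

(moved 3.6; next 3.2)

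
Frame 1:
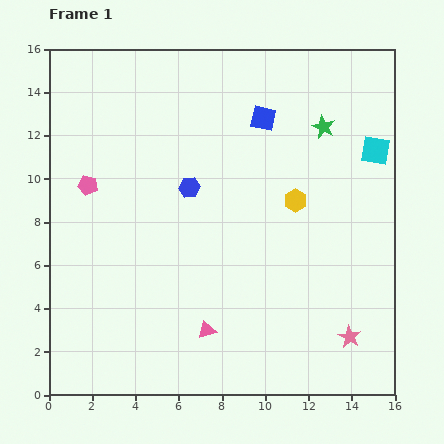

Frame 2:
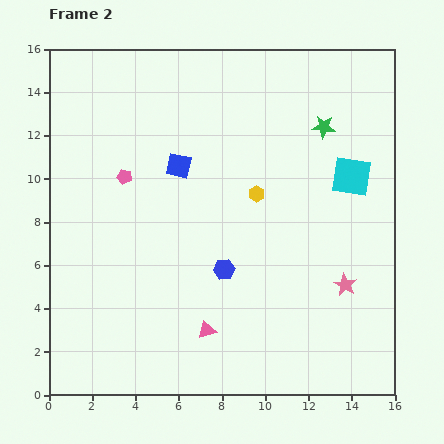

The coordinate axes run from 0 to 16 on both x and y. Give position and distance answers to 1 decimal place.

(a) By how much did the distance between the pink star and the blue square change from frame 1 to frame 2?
-1.4

Distance in frame 1: 10.9. Distance in frame 2: 9.5.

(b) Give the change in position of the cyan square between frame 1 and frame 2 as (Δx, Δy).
(-1.1, -1.2)

The cyan square was at (15.1, 11.3) in frame 1 and (14.0, 10.1) in frame 2.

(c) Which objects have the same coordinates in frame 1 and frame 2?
the green star, the pink triangle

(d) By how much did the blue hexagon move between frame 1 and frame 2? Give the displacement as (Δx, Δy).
(1.6, -3.8)

The blue hexagon was at (6.5, 9.6) in frame 1 and (8.1, 5.8) in frame 2.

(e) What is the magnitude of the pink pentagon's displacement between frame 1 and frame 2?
1.7

The pink pentagon moved from (1.8, 9.7) to (3.5, 10.1), a distance of √(1.7² + 0.4²) ≈ 1.7.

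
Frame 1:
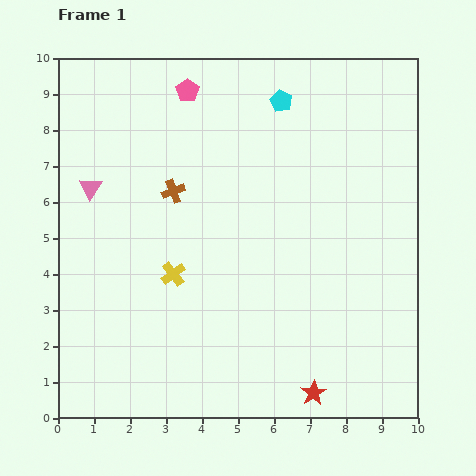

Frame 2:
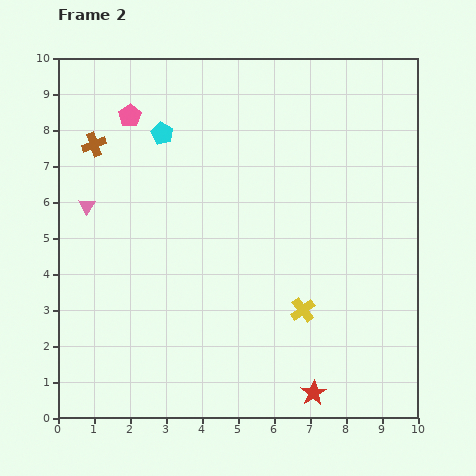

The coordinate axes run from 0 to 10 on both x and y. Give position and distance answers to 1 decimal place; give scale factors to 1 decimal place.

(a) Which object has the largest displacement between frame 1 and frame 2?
the yellow cross

(moved 3.7; next 3.4)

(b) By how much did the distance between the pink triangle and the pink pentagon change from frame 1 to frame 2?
-1.0

Distance in frame 1: 3.8. Distance in frame 2: 2.8.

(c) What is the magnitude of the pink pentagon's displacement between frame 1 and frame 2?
1.7

The pink pentagon moved from (3.6, 9.1) to (2.0, 8.4), a distance of √(1.6² + 0.7²) ≈ 1.7.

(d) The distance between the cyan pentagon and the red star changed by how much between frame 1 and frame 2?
+0.2

Distance in frame 1: 8.1. Distance in frame 2: 8.3.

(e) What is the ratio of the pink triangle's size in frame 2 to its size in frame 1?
0.7×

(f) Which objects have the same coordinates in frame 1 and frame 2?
the red star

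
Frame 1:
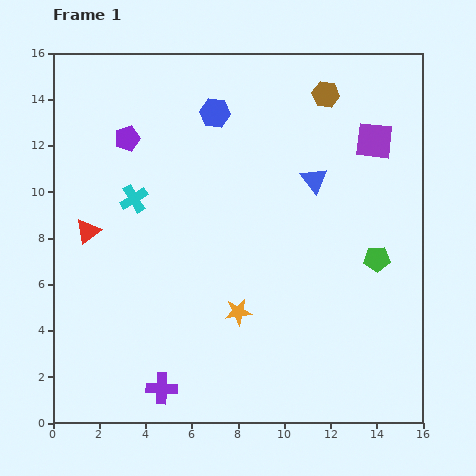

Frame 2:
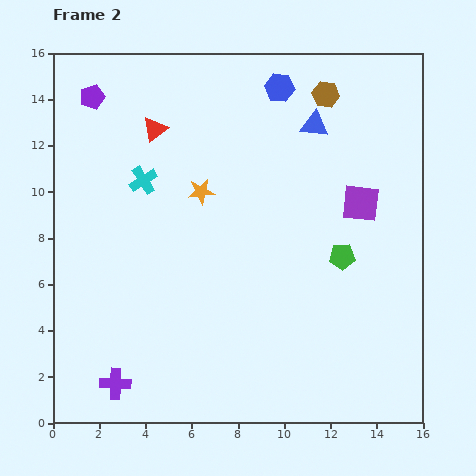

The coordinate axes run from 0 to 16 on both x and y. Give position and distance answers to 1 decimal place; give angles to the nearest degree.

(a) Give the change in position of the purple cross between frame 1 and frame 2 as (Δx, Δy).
(-2.0, 0.2)

The purple cross was at (4.7, 1.5) in frame 1 and (2.7, 1.7) in frame 2.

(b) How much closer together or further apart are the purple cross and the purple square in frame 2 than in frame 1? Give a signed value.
-0.9

Distance in frame 1: 14.1. Distance in frame 2: 13.2.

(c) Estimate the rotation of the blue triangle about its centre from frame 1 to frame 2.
47° counter-clockwise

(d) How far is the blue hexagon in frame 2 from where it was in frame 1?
3.0

The blue hexagon moved from (7.0, 13.4) to (9.8, 14.5), a distance of √(2.8² + 1.1²) ≈ 3.0.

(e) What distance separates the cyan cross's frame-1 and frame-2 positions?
0.9

The cyan cross moved from (3.5, 9.7) to (3.9, 10.5), a distance of √(0.4² + 0.8²) ≈ 0.9.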